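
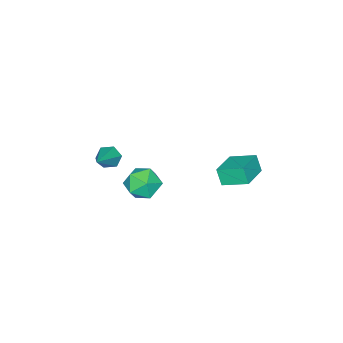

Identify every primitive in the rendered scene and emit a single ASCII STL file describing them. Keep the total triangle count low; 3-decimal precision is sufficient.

solid 
facet normal -0.776 0.444 0.447
outer loop
vertex 1.578 1.18 -1.622
vertex 0.931 0.209 -1.781
vertex 1.569 0.336 -0.8
endloop
endfacet
facet normal -0.157 0.690 0.707
outer loop
vertex 1.578 1.18 -1.622
vertex 1.569 0.336 -0.8
vertex 2.581 0.865 -1.091
endloop
endfacet
facet normal 0.216 0.963 0.163
outer loop
vertex 1.578 1.18 -1.622
vertex 2.581 0.865 -1.091
vertex 2.567 1.065 -2.251
endloop
endfacet
facet normal -0.171 0.886 -0.431
outer loop
vertex 1.578 1.18 -1.622
vertex 2.567 1.065 -2.251
vertex 1.547 0.66 -2.678
endloop
endfacet
facet normal -0.785 0.565 -0.255
outer loop
vertex 1.578 1.18 -1.622
vertex 1.547 0.66 -2.678
vertex 0.931 0.209 -1.781
endloop
endfacet
facet normal 0.208 0.136 0.969
outer loop
vertex 2.581 0.865 -1.091
vertex 1.569 0.336 -0.8
vertex 2.553 -0.3 -0.922
endloop
endfacet
facet normal -0.793 -0.262 0.550
outer loop
vertex 1.569 0.336 -0.8
vertex 0.931 0.209 -1.781
vertex 1.533 -0.705 -1.349
endloop
endfacet
facet normal -0.807 -0.066 -0.587
outer loop
vertex 0.931 0.209 -1.781
vertex 1.547 0.66 -2.678
vertex 1.519 -0.505 -2.509
endloop
endfacet
facet normal 0.185 0.453 -0.872
outer loop
vertex 1.547 0.66 -2.678
vertex 2.567 1.065 -2.251
vertex 2.531 0.024 -2.8
endloop
endfacet
facet normal 0.812 0.577 0.090
outer loop
vertex 2.567 1.065 -2.251
vertex 2.581 0.865 -1.091
vertex 3.169 0.151 -1.819
endloop
endfacet
facet normal 0.171 -0.886 0.431
outer loop
vertex 2.522 -0.82 -1.978
vertex 2.553 -0.3 -0.922
vertex 1.533 -0.705 -1.349
endloop
endfacet
facet normal -0.216 -0.963 -0.163
outer loop
vertex 2.522 -0.82 -1.978
vertex 1.533 -0.705 -1.349
vertex 1.519 -0.505 -2.509
endloop
endfacet
facet normal 0.157 -0.690 -0.707
outer loop
vertex 2.522 -0.82 -1.978
vertex 1.519 -0.505 -2.509
vertex 2.531 0.024 -2.8
endloop
endfacet
facet normal 0.776 -0.444 -0.447
outer loop
vertex 2.522 -0.82 -1.978
vertex 2.531 0.024 -2.8
vertex 3.169 0.151 -1.819
endloop
endfacet
facet normal 0.785 -0.565 0.255
outer loop
vertex 2.522 -0.82 -1.978
vertex 3.169 0.151 -1.819
vertex 2.553 -0.3 -0.922
endloop
endfacet
facet normal -0.185 -0.453 0.872
outer loop
vertex 1.533 -0.705 -1.349
vertex 2.553 -0.3 -0.922
vertex 1.569 0.336 -0.8
endloop
endfacet
facet normal -0.812 -0.577 -0.090
outer loop
vertex 1.519 -0.505 -2.509
vertex 1.533 -0.705 -1.349
vertex 0.931 0.209 -1.781
endloop
endfacet
facet normal -0.208 -0.136 -0.969
outer loop
vertex 2.531 0.024 -2.8
vertex 1.519 -0.505 -2.509
vertex 1.547 0.66 -2.678
endloop
endfacet
facet normal 0.793 0.262 -0.550
outer loop
vertex 3.169 0.151 -1.819
vertex 2.531 0.024 -2.8
vertex 2.567 1.065 -2.251
endloop
endfacet
facet normal 0.807 0.066 0.587
outer loop
vertex 2.553 -0.3 -0.922
vertex 3.169 0.151 -1.819
vertex 2.581 0.865 -1.091
endloop
endfacet
facet normal -0.809 -0.270 -0.522
outer loop
vertex 3.333 -1.482 -0.372
vertex 2.918 -1.444 0.251
vertex 2.997 -0.839 -0.184
endloop
endfacet
facet normal 0.595 0.496 -0.632
outer loop
vertex 3.333 -1.482 -0.372
vertex 2.997 -0.839 -0.184
vertex 4.682 -0.856 1.389
endloop
endfacet
facet normal -0.810 -0.269 -0.522
outer loop
vertex 2.997 -0.839 -0.184
vertex 2.918 -1.444 0.251
vertex 2.582 -0.8 0.44
endloop
endfacet
facet normal 0.042 0.999 -0.034
outer loop
vertex 2.997 -0.839 -0.184
vertex 2.582 -0.8 0.44
vertex 4.682 -0.856 1.389
endloop
endfacet
facet normal -0.809 -0.269 -0.522
outer loop
vertex 2.582 -0.8 0.44
vertex 2.918 -1.444 0.251
vertex 2.503 -1.406 0.875
endloop
endfacet
facet normal -0.323 0.579 0.748
outer loop
vertex 2.582 -0.8 0.44
vertex 2.503 -1.406 0.875
vertex 4.682 -0.856 1.389
endloop
endfacet
facet normal -0.809 -0.270 -0.522
outer loop
vertex 2.503 -1.406 0.875
vertex 2.918 -1.444 0.251
vertex 2.839 -2.049 0.687
endloop
endfacet
facet normal -0.133 -0.342 0.930
outer loop
vertex 2.503 -1.406 0.875
vertex 2.839 -2.049 0.687
vertex 4.682 -0.856 1.389
endloop
endfacet
facet normal -0.809 -0.270 -0.521
outer loop
vertex 2.839 -2.049 0.687
vertex 2.918 -1.444 0.251
vertex 3.254 -2.088 0.063
endloop
endfacet
facet normal 0.420 -0.844 0.332
outer loop
vertex 2.839 -2.049 0.687
vertex 3.254 -2.088 0.063
vertex 4.682 -0.856 1.389
endloop
endfacet
facet normal -0.809 -0.270 -0.522
outer loop
vertex 3.254 -2.088 0.063
vertex 2.918 -1.444 0.251
vertex 3.333 -1.482 -0.372
endloop
endfacet
facet normal 0.785 -0.425 -0.450
outer loop
vertex 3.254 -2.088 0.063
vertex 3.333 -1.482 -0.372
vertex 4.682 -0.856 1.389
endloop
endfacet
facet normal -0.960 -0.196 -0.199
outer loop
vertex -4.062 1.715 -3.08
vertex -4.495 3.221 -2.473
vertex -3.937 2.178 -4.137
endloop
endfacet
facet normal 0.258 -0.896 -0.362
outer loop
vertex -2.065 2.559 -3.747
vertex -4.062 1.715 -3.08
vertex -3.937 2.178 -4.137
endloop
endfacet
facet normal -0.960 -0.196 -0.199
outer loop
vertex -3.937 2.178 -4.137
vertex -4.495 3.221 -2.473
vertex -4.37 3.683 -3.529
endloop
endfacet
facet normal 0.108 0.399 -0.910
outer loop
vertex -4.37 3.683 -3.529
vertex -2.065 2.559 -3.747
vertex -3.937 2.178 -4.137
endloop
endfacet
facet normal -0.109 -0.398 0.911
outer loop
vertex -4.062 1.715 -3.08
vertex -2.623 3.602 -2.083
vertex -4.495 3.221 -2.473
endloop
endfacet
facet normal 0.258 -0.896 -0.361
outer loop
vertex -2.19 2.097 -2.691
vertex -4.062 1.715 -3.08
vertex -2.065 2.559 -3.747
endloop
endfacet
facet normal -0.108 -0.399 0.911
outer loop
vertex -2.19 2.097 -2.691
vertex -2.623 3.602 -2.083
vertex -4.062 1.715 -3.08
endloop
endfacet
facet normal -0.258 0.896 0.362
outer loop
vertex -4.495 3.221 -2.473
vertex -2.623 3.602 -2.083
vertex -4.37 3.683 -3.529
endloop
endfacet
facet normal 0.108 0.398 -0.911
outer loop
vertex -2.498 4.065 -3.14
vertex -2.065 2.559 -3.747
vertex -4.37 3.683 -3.529
endloop
endfacet
facet normal -0.258 0.896 0.362
outer loop
vertex -4.37 3.683 -3.529
vertex -2.623 3.602 -2.083
vertex -2.498 4.065 -3.14
endloop
endfacet
facet normal 0.960 0.196 0.199
outer loop
vertex -2.498 4.065 -3.14
vertex -2.19 2.097 -2.691
vertex -2.065 2.559 -3.747
endloop
endfacet
facet normal 0.960 0.196 0.199
outer loop
vertex -2.623 3.602 -2.083
vertex -2.19 2.097 -2.691
vertex -2.498 4.065 -3.14
endloop
endfacet

endsolid


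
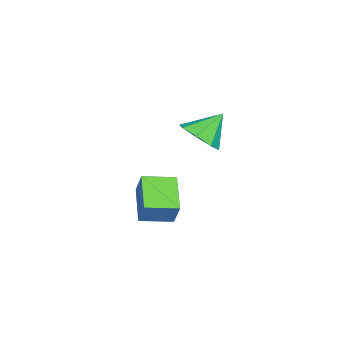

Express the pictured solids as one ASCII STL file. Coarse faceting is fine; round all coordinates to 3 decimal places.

solid 
facet normal 0.417 -0.557 -0.718
outer loop
vertex 2.604 2.785 3.915
vertex 2.237 3.299 3.303
vertex 2.999 3.302 3.743
endloop
endfacet
facet normal 0.375 0.022 0.927
outer loop
vertex 2.604 2.785 3.915
vertex 2.999 3.302 3.743
vertex 1.683 4.041 4.257
endloop
endfacet
facet normal 0.417 -0.558 -0.718
outer loop
vertex 2.999 3.302 3.743
vertex 2.237 3.299 3.303
vertex 2.948 3.817 3.313
endloop
endfacet
facet normal 0.555 0.565 0.610
outer loop
vertex 2.999 3.302 3.743
vertex 2.948 3.817 3.313
vertex 1.683 4.041 4.257
endloop
endfacet
facet normal 0.416 -0.558 -0.718
outer loop
vertex 2.948 3.817 3.313
vertex 2.237 3.299 3.303
vertex 2.481 4.03 2.877
endloop
endfacet
facet normal 0.285 0.946 0.157
outer loop
vertex 2.948 3.817 3.313
vertex 2.481 4.03 2.877
vertex 1.683 4.041 4.257
endloop
endfacet
facet normal 0.417 -0.558 -0.718
outer loop
vertex 2.481 4.03 2.877
vertex 2.237 3.299 3.303
vertex 1.871 3.814 2.69
endloop
endfacet
facet normal -0.282 0.944 -0.171
outer loop
vertex 2.481 4.03 2.877
vertex 1.871 3.814 2.69
vertex 1.683 4.041 4.257
endloop
endfacet
facet normal 0.417 -0.557 -0.718
outer loop
vertex 1.871 3.814 2.69
vertex 2.237 3.299 3.303
vertex 1.475 3.296 2.862
endloop
endfacet
facet normal -0.809 0.560 -0.178
outer loop
vertex 1.871 3.814 2.69
vertex 1.475 3.296 2.862
vertex 1.683 4.041 4.257
endloop
endfacet
facet normal 0.417 -0.559 -0.717
outer loop
vertex 1.475 3.296 2.862
vertex 2.237 3.299 3.303
vertex 1.526 2.781 3.293
endloop
endfacet
facet normal -0.990 0.018 0.138
outer loop
vertex 1.475 3.296 2.862
vertex 1.526 2.781 3.293
vertex 1.683 4.041 4.257
endloop
endfacet
facet normal 0.417 -0.558 -0.718
outer loop
vertex 1.526 2.781 3.293
vertex 2.237 3.299 3.303
vertex 1.993 2.569 3.729
endloop
endfacet
facet normal -0.719 -0.364 0.593
outer loop
vertex 1.526 2.781 3.293
vertex 1.993 2.569 3.729
vertex 1.683 4.041 4.257
endloop
endfacet
facet normal 0.416 -0.558 -0.718
outer loop
vertex 1.993 2.569 3.729
vertex 2.237 3.299 3.303
vertex 2.604 2.785 3.915
endloop
endfacet
facet normal -0.152 -0.362 0.920
outer loop
vertex 1.993 2.569 3.729
vertex 2.604 2.785 3.915
vertex 1.683 4.041 4.257
endloop
endfacet
facet normal -0.842 -0.220 0.492
outer loop
vertex 0.833 0.994 0.344
vertex 0.419 2.205 0.178
vertex 0.317 0.678 -0.68
endloop
endfacet
facet normal 0.321 -0.939 0.128
outer loop
vertex 1.681 1.035 -1.478
vertex 0.833 0.994 0.344
vertex 0.317 0.678 -0.68
endloop
endfacet
facet normal -0.842 -0.220 0.492
outer loop
vertex 0.317 0.678 -0.68
vertex 0.419 2.205 0.178
vertex -0.097 1.889 -0.846
endloop
endfacet
facet normal -0.434 -0.266 -0.861
outer loop
vertex -0.097 1.889 -0.846
vertex 1.681 1.035 -1.478
vertex 0.317 0.678 -0.68
endloop
endfacet
facet normal 0.434 0.266 0.861
outer loop
vertex 0.833 0.994 0.344
vertex 1.783 2.562 -0.62
vertex 0.419 2.205 0.178
endloop
endfacet
facet normal 0.321 -0.939 0.128
outer loop
vertex 2.197 1.351 -0.454
vertex 0.833 0.994 0.344
vertex 1.681 1.035 -1.478
endloop
endfacet
facet normal 0.434 0.266 0.861
outer loop
vertex 2.197 1.351 -0.454
vertex 1.783 2.562 -0.62
vertex 0.833 0.994 0.344
endloop
endfacet
facet normal -0.321 0.939 -0.128
outer loop
vertex 0.419 2.205 0.178
vertex 1.783 2.562 -0.62
vertex -0.097 1.889 -0.846
endloop
endfacet
facet normal -0.434 -0.266 -0.861
outer loop
vertex 1.267 2.246 -1.644
vertex 1.681 1.035 -1.478
vertex -0.097 1.889 -0.846
endloop
endfacet
facet normal -0.321 0.939 -0.128
outer loop
vertex -0.097 1.889 -0.846
vertex 1.783 2.562 -0.62
vertex 1.267 2.246 -1.644
endloop
endfacet
facet normal 0.842 0.220 -0.492
outer loop
vertex 1.267 2.246 -1.644
vertex 2.197 1.351 -0.454
vertex 1.681 1.035 -1.478
endloop
endfacet
facet normal 0.842 0.220 -0.492
outer loop
vertex 1.783 2.562 -0.62
vertex 2.197 1.351 -0.454
vertex 1.267 2.246 -1.644
endloop
endfacet

endsolid


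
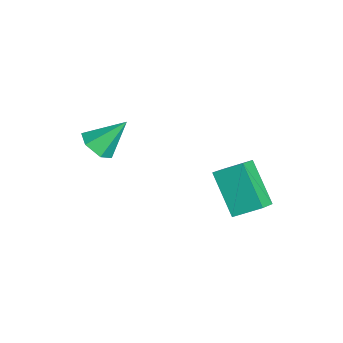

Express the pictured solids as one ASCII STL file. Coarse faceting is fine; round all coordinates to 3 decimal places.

solid 
facet normal 0.018 -0.706 -0.708
outer loop
vertex -0.397 -1.743 -0.588
vertex -1.057 -1.753 -0.595
vertex -0.728 -1.343 -0.995
endloop
endfacet
facet normal 0.791 0.611 -0.043
outer loop
vertex -0.397 -1.743 -0.588
vertex -0.728 -1.343 -0.995
vertex -1.083 -0.787 0.375
endloop
endfacet
facet normal 0.019 -0.706 -0.708
outer loop
vertex -0.728 -1.343 -0.995
vertex -1.057 -1.753 -0.595
vertex -1.388 -1.353 -1.003
endloop
endfacet
facet normal -0.009 0.926 -0.378
outer loop
vertex -0.728 -1.343 -0.995
vertex -1.388 -1.353 -1.003
vertex -1.083 -0.787 0.375
endloop
endfacet
facet normal 0.019 -0.706 -0.708
outer loop
vertex -1.388 -1.353 -1.003
vertex -1.057 -1.753 -0.595
vertex -1.717 -1.763 -0.603
endloop
endfacet
facet normal -0.807 0.587 -0.062
outer loop
vertex -1.388 -1.353 -1.003
vertex -1.717 -1.763 -0.603
vertex -1.083 -0.787 0.375
endloop
endfacet
facet normal 0.019 -0.705 -0.709
outer loop
vertex -1.717 -1.763 -0.603
vertex -1.057 -1.753 -0.595
vertex -1.386 -2.163 -0.196
endloop
endfacet
facet normal -0.805 -0.067 0.589
outer loop
vertex -1.717 -1.763 -0.603
vertex -1.386 -2.163 -0.196
vertex -1.083 -0.787 0.375
endloop
endfacet
facet normal 0.019 -0.705 -0.709
outer loop
vertex -1.386 -2.163 -0.196
vertex -1.057 -1.753 -0.595
vertex -0.726 -2.153 -0.188
endloop
endfacet
facet normal -0.005 -0.382 0.924
outer loop
vertex -1.386 -2.163 -0.196
vertex -0.726 -2.153 -0.188
vertex -1.083 -0.787 0.375
endloop
endfacet
facet normal 0.018 -0.706 -0.708
outer loop
vertex -0.726 -2.153 -0.188
vertex -1.057 -1.753 -0.595
vertex -0.397 -1.743 -0.588
endloop
endfacet
facet normal 0.793 -0.043 0.608
outer loop
vertex -0.726 -2.153 -0.188
vertex -0.397 -1.743 -0.588
vertex -1.083 -0.787 0.375
endloop
endfacet
facet normal -0.686 -0.206 0.698
outer loop
vertex 2.206 2.072 0.674
vertex 1.561 2.543 0.179
vertex 1.96 1.215 0.179
endloop
endfacet
facet normal 0.686 -0.501 0.527
outer loop
vertex 3.099 1.557 -0.979
vertex 2.206 2.072 0.674
vertex 1.96 1.215 0.179
endloop
endfacet
facet normal -0.686 -0.206 0.698
outer loop
vertex 1.96 1.215 0.179
vertex 1.561 2.543 0.179
vertex 1.315 1.686 -0.316
endloop
endfacet
facet normal -0.241 -0.840 -0.485
outer loop
vertex 1.315 1.686 -0.316
vertex 3.099 1.557 -0.979
vertex 1.96 1.215 0.179
endloop
endfacet
facet normal 0.241 0.840 0.485
outer loop
vertex 2.206 2.072 0.674
vertex 2.7 2.885 -0.979
vertex 1.561 2.543 0.179
endloop
endfacet
facet normal 0.686 -0.501 0.527
outer loop
vertex 3.345 2.414 -0.484
vertex 2.206 2.072 0.674
vertex 3.099 1.557 -0.979
endloop
endfacet
facet normal 0.241 0.840 0.485
outer loop
vertex 3.345 2.414 -0.484
vertex 2.7 2.885 -0.979
vertex 2.206 2.072 0.674
endloop
endfacet
facet normal -0.686 0.501 -0.527
outer loop
vertex 1.561 2.543 0.179
vertex 2.7 2.885 -0.979
vertex 1.315 1.686 -0.316
endloop
endfacet
facet normal -0.241 -0.840 -0.485
outer loop
vertex 2.454 2.028 -1.474
vertex 3.099 1.557 -0.979
vertex 1.315 1.686 -0.316
endloop
endfacet
facet normal -0.686 0.501 -0.527
outer loop
vertex 1.315 1.686 -0.316
vertex 2.7 2.885 -0.979
vertex 2.454 2.028 -1.474
endloop
endfacet
facet normal 0.686 0.206 -0.698
outer loop
vertex 2.454 2.028 -1.474
vertex 3.345 2.414 -0.484
vertex 3.099 1.557 -0.979
endloop
endfacet
facet normal 0.686 0.206 -0.698
outer loop
vertex 2.7 2.885 -0.979
vertex 3.345 2.414 -0.484
vertex 2.454 2.028 -1.474
endloop
endfacet

endsolid


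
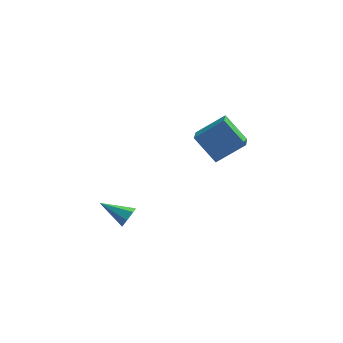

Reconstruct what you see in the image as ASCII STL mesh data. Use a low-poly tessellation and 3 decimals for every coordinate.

solid 
facet normal 0.884 -0.190 -0.427
outer loop
vertex -2.113 -2.821 1.155
vertex -2.392 -3.19 0.742
vertex -2.28 -2.581 0.703
endloop
endfacet
facet normal 0.035 0.888 0.458
outer loop
vertex -2.113 -2.821 1.155
vertex -2.28 -2.581 0.703
vertex -3.788 -2.89 1.418
endloop
endfacet
facet normal 0.883 -0.190 -0.429
outer loop
vertex -2.28 -2.581 0.703
vertex -2.392 -3.19 0.742
vertex -2.532 -2.8 0.281
endloop
endfacet
facet normal -0.318 0.906 -0.280
outer loop
vertex -2.28 -2.581 0.703
vertex -2.532 -2.8 0.281
vertex -3.788 -2.89 1.418
endloop
endfacet
facet normal 0.884 -0.189 -0.428
outer loop
vertex -2.532 -2.8 0.281
vertex -2.392 -3.19 0.742
vertex -2.678 -3.312 0.205
endloop
endfacet
facet normal -0.654 0.290 -0.699
outer loop
vertex -2.532 -2.8 0.281
vertex -2.678 -3.312 0.205
vertex -3.788 -2.89 1.418
endloop
endfacet
facet normal 0.884 -0.190 -0.428
outer loop
vertex -2.678 -3.312 0.205
vertex -2.392 -3.19 0.742
vertex -2.609 -3.732 0.534
endloop
endfacet
facet normal -0.719 -0.498 -0.485
outer loop
vertex -2.678 -3.312 0.205
vertex -2.609 -3.732 0.534
vertex -3.788 -2.89 1.418
endloop
endfacet
facet normal 0.884 -0.190 -0.427
outer loop
vertex -2.609 -3.732 0.534
vertex -2.392 -3.19 0.742
vertex -2.377 -3.744 1.019
endloop
endfacet
facet normal -0.465 -0.862 0.201
outer loop
vertex -2.609 -3.732 0.534
vertex -2.377 -3.744 1.019
vertex -3.788 -2.89 1.418
endloop
endfacet
facet normal 0.883 -0.190 -0.428
outer loop
vertex -2.377 -3.744 1.019
vertex -2.392 -3.19 0.742
vertex -2.156 -3.339 1.295
endloop
endfacet
facet normal -0.082 -0.530 0.844
outer loop
vertex -2.377 -3.744 1.019
vertex -2.156 -3.339 1.295
vertex -3.788 -2.89 1.418
endloop
endfacet
facet normal 0.884 -0.189 -0.428
outer loop
vertex -2.156 -3.339 1.295
vertex -2.392 -3.19 0.742
vertex -2.113 -2.821 1.155
endloop
endfacet
facet normal 0.140 0.247 0.959
outer loop
vertex -2.156 -3.339 1.295
vertex -2.113 -2.821 1.155
vertex -3.788 -2.89 1.418
endloop
endfacet
facet normal -0.634 0.285 0.719
outer loop
vertex -0.064 2.197 2.656
vertex 1.33 2.753 3.666
vertex -0.166 3.676 1.98
endloop
endfacet
facet normal -0.770 -0.308 -0.558
outer loop
vertex 0.97 3.167 0.694
vertex -0.064 2.197 2.656
vertex -0.166 3.676 1.98
endloop
endfacet
facet normal -0.634 0.284 0.719
outer loop
vertex -0.166 3.676 1.98
vertex 1.33 2.753 3.666
vertex 1.229 4.233 2.991
endloop
endfacet
facet normal -0.062 0.908 -0.414
outer loop
vertex 1.229 4.233 2.991
vertex 0.97 3.167 0.694
vertex -0.166 3.676 1.98
endloop
endfacet
facet normal 0.062 -0.908 0.414
outer loop
vertex -0.064 2.197 2.656
vertex 2.466 2.244 2.38
vertex 1.33 2.753 3.666
endloop
endfacet
facet normal -0.771 -0.307 -0.558
outer loop
vertex 1.071 1.687 1.369
vertex -0.064 2.197 2.656
vertex 0.97 3.167 0.694
endloop
endfacet
facet normal 0.062 -0.908 0.415
outer loop
vertex 1.071 1.687 1.369
vertex 2.466 2.244 2.38
vertex -0.064 2.197 2.656
endloop
endfacet
facet normal 0.770 0.307 0.559
outer loop
vertex 1.33 2.753 3.666
vertex 2.466 2.244 2.38
vertex 1.229 4.233 2.991
endloop
endfacet
facet normal -0.062 0.908 -0.414
outer loop
vertex 2.364 3.723 1.704
vertex 0.97 3.167 0.694
vertex 1.229 4.233 2.991
endloop
endfacet
facet normal 0.771 0.308 0.558
outer loop
vertex 1.229 4.233 2.991
vertex 2.466 2.244 2.38
vertex 2.364 3.723 1.704
endloop
endfacet
facet normal 0.634 -0.285 -0.719
outer loop
vertex 2.364 3.723 1.704
vertex 1.071 1.687 1.369
vertex 0.97 3.167 0.694
endloop
endfacet
facet normal 0.634 -0.285 -0.719
outer loop
vertex 2.466 2.244 2.38
vertex 1.071 1.687 1.369
vertex 2.364 3.723 1.704
endloop
endfacet

endsolid


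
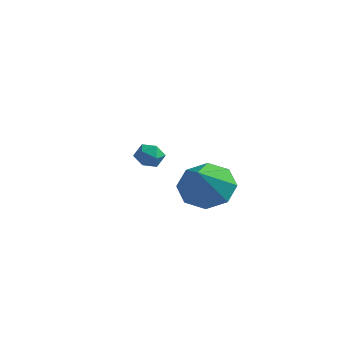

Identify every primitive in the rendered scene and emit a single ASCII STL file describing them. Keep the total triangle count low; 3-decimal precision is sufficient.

solid 
facet normal -0.250 0.710 -0.658
outer loop
vertex 4.551 -0.124 -3.331
vertex 3.596 0.012 -2.822
vertex 4.59 0.45 -2.727
endloop
endfacet
facet normal 0.974 -0.192 0.120
outer loop
vertex 4.551 -0.124 -3.331
vertex 4.59 0.45 -2.727
vertex 4.084 -1.372 -1.538
endloop
endfacet
facet normal -0.250 0.710 -0.658
outer loop
vertex 4.59 0.45 -2.727
vertex 3.596 0.012 -2.822
vertex 4.048 0.768 -2.178
endloop
endfacet
facet normal 0.753 0.200 0.627
outer loop
vertex 4.59 0.45 -2.727
vertex 4.048 0.768 -2.178
vertex 4.084 -1.372 -1.538
endloop
endfacet
facet normal -0.250 0.710 -0.658
outer loop
vertex 4.048 0.768 -2.178
vertex 3.596 0.012 -2.822
vertex 3.241 0.643 -2.007
endloop
endfacet
facet normal 0.156 0.285 0.946
outer loop
vertex 4.048 0.768 -2.178
vertex 3.241 0.643 -2.007
vertex 4.084 -1.372 -1.538
endloop
endfacet
facet normal -0.249 0.710 -0.658
outer loop
vertex 3.241 0.643 -2.007
vertex 3.596 0.012 -2.822
vertex 2.642 0.149 -2.313
endloop
endfacet
facet normal -0.463 0.013 0.886
outer loop
vertex 3.241 0.643 -2.007
vertex 2.642 0.149 -2.313
vertex 4.084 -1.372 -1.538
endloop
endfacet
facet normal -0.249 0.710 -0.659
outer loop
vertex 2.642 0.149 -2.313
vertex 3.596 0.012 -2.822
vertex 2.603 -0.425 -2.917
endloop
endfacet
facet normal -0.745 -0.459 0.484
outer loop
vertex 2.642 0.149 -2.313
vertex 2.603 -0.425 -2.917
vertex 4.084 -1.372 -1.538
endloop
endfacet
facet normal -0.249 0.710 -0.659
outer loop
vertex 2.603 -0.425 -2.917
vertex 3.596 0.012 -2.822
vertex 3.145 -0.743 -3.465
endloop
endfacet
facet normal -0.523 -0.852 -0.023
outer loop
vertex 2.603 -0.425 -2.917
vertex 3.145 -0.743 -3.465
vertex 4.084 -1.372 -1.538
endloop
endfacet
facet normal -0.250 0.710 -0.658
outer loop
vertex 3.145 -0.743 -3.465
vertex 3.596 0.012 -2.822
vertex 3.952 -0.618 -3.637
endloop
endfacet
facet normal 0.072 -0.937 -0.341
outer loop
vertex 3.145 -0.743 -3.465
vertex 3.952 -0.618 -3.637
vertex 4.084 -1.372 -1.538
endloop
endfacet
facet normal -0.250 0.710 -0.658
outer loop
vertex 3.952 -0.618 -3.637
vertex 3.596 0.012 -2.822
vertex 4.551 -0.124 -3.331
endloop
endfacet
facet normal 0.692 -0.664 -0.282
outer loop
vertex 3.952 -0.618 -3.637
vertex 4.551 -0.124 -3.331
vertex 4.084 -1.372 -1.538
endloop
endfacet
facet normal -0.070 -0.252 0.965
outer loop
vertex -0.702 3.281 -2.971
vertex -1.351 3.255 -3.025
vertex -0.992 2.722 -3.138
endloop
endfacet
facet normal 0.542 -0.486 0.686
outer loop
vertex -0.702 3.281 -2.971
vertex -0.992 2.722 -3.138
vertex -0.445 2.907 -3.439
endloop
endfacet
facet normal 0.899 0.077 0.432
outer loop
vertex -0.702 3.281 -2.971
vertex -0.445 2.907 -3.439
vertex -0.465 3.555 -3.513
endloop
endfacet
facet normal 0.507 0.659 0.555
outer loop
vertex -0.702 3.281 -2.971
vertex -0.465 3.555 -3.513
vertex -1.025 3.77 -3.257
endloop
endfacet
facet normal -0.092 0.457 0.885
outer loop
vertex -0.702 3.281 -2.971
vertex -1.025 3.77 -3.257
vertex -1.351 3.255 -3.025
endloop
endfacet
facet normal 0.384 -0.913 0.136
outer loop
vertex -0.445 2.907 -3.439
vertex -0.992 2.722 -3.138
vertex -0.935 2.65 -3.783
endloop
endfacet
facet normal -0.607 -0.534 0.589
outer loop
vertex -0.992 2.722 -3.138
vertex -1.351 3.255 -3.025
vertex -1.495 2.865 -3.527
endloop
endfacet
facet normal -0.643 0.614 0.458
outer loop
vertex -1.351 3.255 -3.025
vertex -1.025 3.77 -3.257
vertex -1.515 3.513 -3.601
endloop
endfacet
facet normal 0.327 0.942 -0.076
outer loop
vertex -1.025 3.77 -3.257
vertex -0.465 3.555 -3.513
vertex -0.968 3.698 -3.902
endloop
endfacet
facet normal 0.962 -0.002 -0.275
outer loop
vertex -0.465 3.555 -3.513
vertex -0.445 2.907 -3.439
vertex -0.609 3.165 -4.015
endloop
endfacet
facet normal -0.507 -0.659 -0.555
outer loop
vertex -1.258 3.139 -4.069
vertex -0.935 2.65 -3.783
vertex -1.495 2.865 -3.527
endloop
endfacet
facet normal -0.899 -0.077 -0.432
outer loop
vertex -1.258 3.139 -4.069
vertex -1.495 2.865 -3.527
vertex -1.515 3.513 -3.601
endloop
endfacet
facet normal -0.542 0.486 -0.686
outer loop
vertex -1.258 3.139 -4.069
vertex -1.515 3.513 -3.601
vertex -0.968 3.698 -3.902
endloop
endfacet
facet normal 0.070 0.252 -0.965
outer loop
vertex -1.258 3.139 -4.069
vertex -0.968 3.698 -3.902
vertex -0.609 3.165 -4.015
endloop
endfacet
facet normal 0.092 -0.457 -0.885
outer loop
vertex -1.258 3.139 -4.069
vertex -0.609 3.165 -4.015
vertex -0.935 2.65 -3.783
endloop
endfacet
facet normal -0.327 -0.942 0.076
outer loop
vertex -1.495 2.865 -3.527
vertex -0.935 2.65 -3.783
vertex -0.992 2.722 -3.138
endloop
endfacet
facet normal -0.962 0.002 0.275
outer loop
vertex -1.515 3.513 -3.601
vertex -1.495 2.865 -3.527
vertex -1.351 3.255 -3.025
endloop
endfacet
facet normal -0.384 0.913 -0.136
outer loop
vertex -0.968 3.698 -3.902
vertex -1.515 3.513 -3.601
vertex -1.025 3.77 -3.257
endloop
endfacet
facet normal 0.607 0.534 -0.589
outer loop
vertex -0.609 3.165 -4.015
vertex -0.968 3.698 -3.902
vertex -0.465 3.555 -3.513
endloop
endfacet
facet normal 0.643 -0.614 -0.458
outer loop
vertex -0.935 2.65 -3.783
vertex -0.609 3.165 -4.015
vertex -0.445 2.907 -3.439
endloop
endfacet

endsolid


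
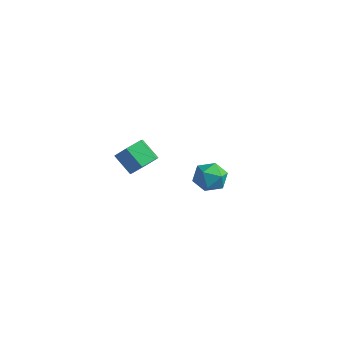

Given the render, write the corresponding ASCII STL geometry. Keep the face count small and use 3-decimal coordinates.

solid 
facet normal 0.023 0.879 0.475
outer loop
vertex -3.142 4.292 -1.473
vertex -2.684 3.924 -0.814
vertex -2.259 4.284 -1.5
endloop
endfacet
facet normal 0.002 0.973 -0.230
outer loop
vertex -3.142 4.292 -1.473
vertex -2.259 4.284 -1.5
vertex -2.725 4.112 -2.23
endloop
endfacet
facet normal -0.587 0.653 -0.479
outer loop
vertex -3.142 4.292 -1.473
vertex -2.725 4.112 -2.23
vertex -3.437 3.644 -1.996
endloop
endfacet
facet normal -0.929 0.362 0.076
outer loop
vertex -3.142 4.292 -1.473
vertex -3.437 3.644 -1.996
vertex -3.411 3.528 -1.121
endloop
endfacet
facet normal -0.554 0.501 0.665
outer loop
vertex -3.142 4.292 -1.473
vertex -3.411 3.528 -1.121
vertex -2.684 3.924 -0.814
endloop
endfacet
facet normal 0.568 0.643 -0.514
outer loop
vertex -2.725 4.112 -2.23
vertex -2.259 4.284 -1.5
vertex -2.009 3.632 -2.039
endloop
endfacet
facet normal 0.601 0.492 0.630
outer loop
vertex -2.259 4.284 -1.5
vertex -2.684 3.924 -0.814
vertex -1.983 3.516 -1.164
endloop
endfacet
facet normal -0.330 -0.120 0.936
outer loop
vertex -2.684 3.924 -0.814
vertex -3.411 3.528 -1.121
vertex -2.695 3.048 -0.93
endloop
endfacet
facet normal -0.938 -0.345 -0.018
outer loop
vertex -3.411 3.528 -1.121
vertex -3.437 3.644 -1.996
vertex -3.161 2.876 -1.66
endloop
endfacet
facet normal -0.383 0.126 -0.915
outer loop
vertex -3.437 3.644 -1.996
vertex -2.725 4.112 -2.23
vertex -2.736 3.236 -2.346
endloop
endfacet
facet normal 0.929 -0.362 -0.076
outer loop
vertex -2.278 2.868 -1.687
vertex -2.009 3.632 -2.039
vertex -1.983 3.516 -1.164
endloop
endfacet
facet normal 0.587 -0.653 0.479
outer loop
vertex -2.278 2.868 -1.687
vertex -1.983 3.516 -1.164
vertex -2.695 3.048 -0.93
endloop
endfacet
facet normal -0.002 -0.973 0.230
outer loop
vertex -2.278 2.868 -1.687
vertex -2.695 3.048 -0.93
vertex -3.161 2.876 -1.66
endloop
endfacet
facet normal -0.023 -0.879 -0.475
outer loop
vertex -2.278 2.868 -1.687
vertex -3.161 2.876 -1.66
vertex -2.736 3.236 -2.346
endloop
endfacet
facet normal 0.554 -0.501 -0.665
outer loop
vertex -2.278 2.868 -1.687
vertex -2.736 3.236 -2.346
vertex -2.009 3.632 -2.039
endloop
endfacet
facet normal 0.938 0.345 0.018
outer loop
vertex -1.983 3.516 -1.164
vertex -2.009 3.632 -2.039
vertex -2.259 4.284 -1.5
endloop
endfacet
facet normal 0.383 -0.126 0.915
outer loop
vertex -2.695 3.048 -0.93
vertex -1.983 3.516 -1.164
vertex -2.684 3.924 -0.814
endloop
endfacet
facet normal -0.568 -0.643 0.514
outer loop
vertex -3.161 2.876 -1.66
vertex -2.695 3.048 -0.93
vertex -3.411 3.528 -1.121
endloop
endfacet
facet normal -0.601 -0.492 -0.630
outer loop
vertex -2.736 3.236 -2.346
vertex -3.161 2.876 -1.66
vertex -3.437 3.644 -1.996
endloop
endfacet
facet normal 0.330 0.120 -0.936
outer loop
vertex -2.009 3.632 -2.039
vertex -2.736 3.236 -2.346
vertex -2.725 4.112 -2.23
endloop
endfacet
facet normal 0.770 -0.011 -0.638
outer loop
vertex -1.216 -2.741 3.59
vertex -1.565 -2.206 3.16
vertex -1.091 -1.994 3.728
endloop
endfacet
facet normal 0.617 -0.242 0.749
outer loop
vertex -1.216 -2.741 3.59
vertex -1.091 -1.994 3.728
vertex -2.086 -2.729 4.311
endloop
endfacet
facet normal 0.617 -0.241 0.749
outer loop
vertex -2.086 -2.729 4.311
vertex -1.091 -1.994 3.728
vertex -1.961 -1.981 4.449
endloop
endfacet
facet normal -0.770 0.011 0.638
outer loop
vertex -2.086 -2.729 4.311
vertex -1.961 -1.981 4.449
vertex -2.435 -2.194 3.88
endloop
endfacet
facet normal 0.770 -0.011 -0.638
outer loop
vertex -1.091 -1.994 3.728
vertex -1.565 -2.206 3.16
vertex -1.44 -1.459 3.298
endloop
endfacet
facet normal 0.450 0.719 0.530
outer loop
vertex -1.091 -1.994 3.728
vertex -1.44 -1.459 3.298
vertex -1.961 -1.981 4.449
endloop
endfacet
facet normal 0.449 0.720 0.530
outer loop
vertex -1.961 -1.981 4.449
vertex -1.44 -1.459 3.298
vertex -2.31 -1.447 4.019
endloop
endfacet
facet normal -0.770 0.010 0.638
outer loop
vertex -1.961 -1.981 4.449
vertex -2.31 -1.447 4.019
vertex -2.435 -2.194 3.88
endloop
endfacet
facet normal 0.770 -0.011 -0.638
outer loop
vertex -1.44 -1.459 3.298
vertex -1.565 -2.206 3.16
vertex -1.914 -1.671 2.729
endloop
endfacet
facet normal -0.168 0.961 -0.218
outer loop
vertex -1.44 -1.459 3.298
vertex -1.914 -1.671 2.729
vertex -2.31 -1.447 4.019
endloop
endfacet
facet normal -0.168 0.961 -0.218
outer loop
vertex -2.31 -1.447 4.019
vertex -1.914 -1.671 2.729
vertex -2.784 -1.659 3.45
endloop
endfacet
facet normal -0.770 0.010 0.638
outer loop
vertex -2.31 -1.447 4.019
vertex -2.784 -1.659 3.45
vertex -2.435 -2.194 3.88
endloop
endfacet
facet normal 0.770 -0.011 -0.638
outer loop
vertex -1.914 -1.671 2.729
vertex -1.565 -2.206 3.16
vertex -2.039 -2.419 2.591
endloop
endfacet
facet normal -0.617 0.241 -0.749
outer loop
vertex -1.914 -1.671 2.729
vertex -2.039 -2.419 2.591
vertex -2.784 -1.659 3.45
endloop
endfacet
facet normal -0.617 0.242 -0.749
outer loop
vertex -2.784 -1.659 3.45
vertex -2.039 -2.419 2.591
vertex -2.909 -2.406 3.312
endloop
endfacet
facet normal -0.770 0.011 0.638
outer loop
vertex -2.784 -1.659 3.45
vertex -2.909 -2.406 3.312
vertex -2.435 -2.194 3.88
endloop
endfacet
facet normal 0.770 -0.010 -0.638
outer loop
vertex -2.039 -2.419 2.591
vertex -1.565 -2.206 3.16
vertex -1.69 -2.953 3.021
endloop
endfacet
facet normal -0.449 -0.720 -0.529
outer loop
vertex -2.039 -2.419 2.591
vertex -1.69 -2.953 3.021
vertex -2.909 -2.406 3.312
endloop
endfacet
facet normal -0.449 -0.719 -0.530
outer loop
vertex -2.909 -2.406 3.312
vertex -1.69 -2.953 3.021
vertex -2.56 -2.941 3.742
endloop
endfacet
facet normal -0.770 0.011 0.638
outer loop
vertex -2.909 -2.406 3.312
vertex -2.56 -2.941 3.742
vertex -2.435 -2.194 3.88
endloop
endfacet
facet normal 0.770 -0.010 -0.638
outer loop
vertex -1.69 -2.953 3.021
vertex -1.565 -2.206 3.16
vertex -1.216 -2.741 3.59
endloop
endfacet
facet normal 0.168 -0.961 0.218
outer loop
vertex -1.69 -2.953 3.021
vertex -1.216 -2.741 3.59
vertex -2.56 -2.941 3.742
endloop
endfacet
facet normal 0.168 -0.961 0.218
outer loop
vertex -2.56 -2.941 3.742
vertex -1.216 -2.741 3.59
vertex -2.086 -2.729 4.311
endloop
endfacet
facet normal -0.770 0.011 0.638
outer loop
vertex -2.56 -2.941 3.742
vertex -2.086 -2.729 4.311
vertex -2.435 -2.194 3.88
endloop
endfacet

endsolid


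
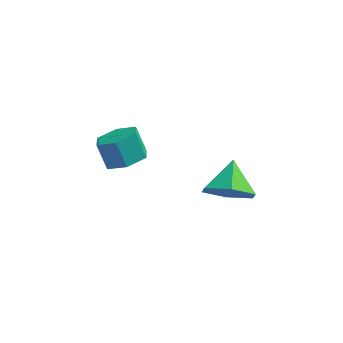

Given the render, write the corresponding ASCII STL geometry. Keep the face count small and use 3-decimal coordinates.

solid 
facet normal 0.405 -0.360 -0.840
outer loop
vertex -1.714 -1.681 0.918
vertex -2.267 -2.259 0.899
vertex -2.405 -1.561 0.533
endloop
endfacet
facet normal 0.299 0.921 -0.250
outer loop
vertex -1.714 -1.681 0.918
vertex -2.405 -1.561 0.533
vertex -2.139 -1.303 1.801
endloop
endfacet
facet normal 0.299 0.921 -0.250
outer loop
vertex -2.139 -1.303 1.801
vertex -2.405 -1.561 0.533
vertex -2.83 -1.183 1.416
endloop
endfacet
facet normal -0.406 0.360 0.840
outer loop
vertex -2.139 -1.303 1.801
vertex -2.83 -1.183 1.416
vertex -2.693 -1.881 1.781
endloop
endfacet
facet normal 0.404 -0.361 -0.840
outer loop
vertex -2.405 -1.561 0.533
vertex -2.267 -2.259 0.899
vertex -2.959 -2.138 0.514
endloop
endfacet
facet normal -0.598 0.592 -0.541
outer loop
vertex -2.405 -1.561 0.533
vertex -2.959 -2.138 0.514
vertex -2.83 -1.183 1.416
endloop
endfacet
facet normal -0.598 0.592 -0.541
outer loop
vertex -2.83 -1.183 1.416
vertex -2.959 -2.138 0.514
vertex -3.384 -1.76 1.397
endloop
endfacet
facet normal -0.404 0.360 0.841
outer loop
vertex -2.83 -1.183 1.416
vertex -3.384 -1.76 1.397
vertex -2.693 -1.881 1.781
endloop
endfacet
facet normal 0.405 -0.359 -0.841
outer loop
vertex -2.959 -2.138 0.514
vertex -2.267 -2.259 0.899
vertex -2.821 -2.837 0.879
endloop
endfacet
facet normal -0.898 -0.329 -0.291
outer loop
vertex -2.959 -2.138 0.514
vertex -2.821 -2.837 0.879
vertex -3.384 -1.76 1.397
endloop
endfacet
facet normal -0.898 -0.329 -0.291
outer loop
vertex -3.384 -1.76 1.397
vertex -2.821 -2.837 0.879
vertex -3.246 -2.459 1.762
endloop
endfacet
facet normal -0.404 0.359 0.841
outer loop
vertex -3.384 -1.76 1.397
vertex -3.246 -2.459 1.762
vertex -2.693 -1.881 1.781
endloop
endfacet
facet normal 0.406 -0.360 -0.840
outer loop
vertex -2.821 -2.837 0.879
vertex -2.267 -2.259 0.899
vertex -2.13 -2.957 1.264
endloop
endfacet
facet normal -0.299 -0.921 0.250
outer loop
vertex -2.821 -2.837 0.879
vertex -2.13 -2.957 1.264
vertex -3.246 -2.459 1.762
endloop
endfacet
facet normal -0.299 -0.921 0.250
outer loop
vertex -3.246 -2.459 1.762
vertex -2.13 -2.957 1.264
vertex -2.555 -2.579 2.147
endloop
endfacet
facet normal -0.405 0.360 0.840
outer loop
vertex -3.246 -2.459 1.762
vertex -2.555 -2.579 2.147
vertex -2.693 -1.881 1.781
endloop
endfacet
facet normal 0.404 -0.360 -0.841
outer loop
vertex -2.13 -2.957 1.264
vertex -2.267 -2.259 0.899
vertex -1.576 -2.38 1.283
endloop
endfacet
facet normal 0.598 -0.592 0.541
outer loop
vertex -2.13 -2.957 1.264
vertex -1.576 -2.38 1.283
vertex -2.555 -2.579 2.147
endloop
endfacet
facet normal 0.598 -0.592 0.541
outer loop
vertex -2.555 -2.579 2.147
vertex -1.576 -2.38 1.283
vertex -2.001 -2.002 2.166
endloop
endfacet
facet normal -0.404 0.361 0.840
outer loop
vertex -2.555 -2.579 2.147
vertex -2.001 -2.002 2.166
vertex -2.693 -1.881 1.781
endloop
endfacet
facet normal 0.404 -0.359 -0.841
outer loop
vertex -1.576 -2.38 1.283
vertex -2.267 -2.259 0.899
vertex -1.714 -1.681 0.918
endloop
endfacet
facet normal 0.898 0.329 0.291
outer loop
vertex -1.576 -2.38 1.283
vertex -1.714 -1.681 0.918
vertex -2.001 -2.002 2.166
endloop
endfacet
facet normal 0.898 0.329 0.291
outer loop
vertex -2.001 -2.002 2.166
vertex -1.714 -1.681 0.918
vertex -2.139 -1.303 1.801
endloop
endfacet
facet normal -0.405 0.359 0.841
outer loop
vertex -2.001 -2.002 2.166
vertex -2.139 -1.303 1.801
vertex -2.693 -1.881 1.781
endloop
endfacet
facet normal 0.018 -0.853 -0.522
outer loop
vertex 2.226 -3.144 0.747
vertex 1.302 -2.973 0.436
vertex 2.071 -2.636 -0.089
endloop
endfacet
facet normal 0.818 0.546 0.180
outer loop
vertex 2.226 -3.144 0.747
vertex 2.071 -2.636 -0.089
vertex 1.278 -1.847 1.124
endloop
endfacet
facet normal 0.018 -0.853 -0.522
outer loop
vertex 2.071 -2.636 -0.089
vertex 1.302 -2.973 0.436
vertex 1.147 -2.465 -0.4
endloop
endfacet
facet normal 0.291 0.878 -0.381
outer loop
vertex 2.071 -2.636 -0.089
vertex 1.147 -2.465 -0.4
vertex 1.278 -1.847 1.124
endloop
endfacet
facet normal 0.018 -0.853 -0.522
outer loop
vertex 1.147 -2.465 -0.4
vertex 1.302 -2.973 0.436
vertex 0.378 -2.802 0.124
endloop
endfacet
facet normal -0.538 0.796 -0.277
outer loop
vertex 1.147 -2.465 -0.4
vertex 0.378 -2.802 0.124
vertex 1.278 -1.847 1.124
endloop
endfacet
facet normal 0.018 -0.853 -0.522
outer loop
vertex 0.378 -2.802 0.124
vertex 1.302 -2.973 0.436
vertex 0.533 -3.31 0.96
endloop
endfacet
facet normal -0.838 0.383 0.388
outer loop
vertex 0.378 -2.802 0.124
vertex 0.533 -3.31 0.96
vertex 1.278 -1.847 1.124
endloop
endfacet
facet normal 0.018 -0.853 -0.522
outer loop
vertex 0.533 -3.31 0.96
vertex 1.302 -2.973 0.436
vertex 1.457 -3.481 1.271
endloop
endfacet
facet normal -0.310 0.051 0.949
outer loop
vertex 0.533 -3.31 0.96
vertex 1.457 -3.481 1.271
vertex 1.278 -1.847 1.124
endloop
endfacet
facet normal 0.018 -0.853 -0.522
outer loop
vertex 1.457 -3.481 1.271
vertex 1.302 -2.973 0.436
vertex 2.226 -3.144 0.747
endloop
endfacet
facet normal 0.518 0.133 0.845
outer loop
vertex 1.457 -3.481 1.271
vertex 2.226 -3.144 0.747
vertex 1.278 -1.847 1.124
endloop
endfacet

endsolid


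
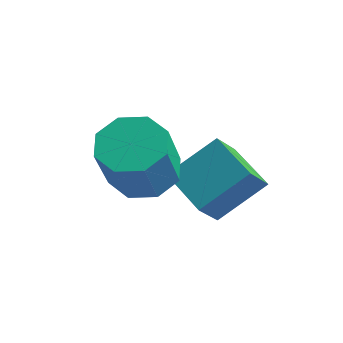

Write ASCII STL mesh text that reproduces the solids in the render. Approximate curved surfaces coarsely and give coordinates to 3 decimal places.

solid 
facet normal -0.924 0.248 0.293
outer loop
vertex 2.751 3.729 -1.683
vertex 2.691 4.528 -2.549
vertex 2.09 2.523 -2.749
endloop
endfacet
facet normal 0.051 -0.677 0.734
outer loop
vertex 3.549 2.132 -3.211
vertex 2.751 3.729 -1.683
vertex 2.09 2.523 -2.749
endloop
endfacet
facet normal -0.924 0.248 0.293
outer loop
vertex 2.09 2.523 -2.749
vertex 2.691 4.528 -2.549
vertex 2.03 3.323 -3.615
endloop
endfacet
facet normal -0.380 -0.692 -0.613
outer loop
vertex 2.03 3.323 -3.615
vertex 3.549 2.132 -3.211
vertex 2.09 2.523 -2.749
endloop
endfacet
facet normal 0.380 0.693 0.613
outer loop
vertex 2.751 3.729 -1.683
vertex 4.15 4.137 -3.011
vertex 2.691 4.528 -2.549
endloop
endfacet
facet normal 0.051 -0.677 0.734
outer loop
vertex 4.21 3.337 -2.145
vertex 2.751 3.729 -1.683
vertex 3.549 2.132 -3.211
endloop
endfacet
facet normal 0.380 0.692 0.613
outer loop
vertex 4.21 3.337 -2.145
vertex 4.15 4.137 -3.011
vertex 2.751 3.729 -1.683
endloop
endfacet
facet normal -0.051 0.677 -0.734
outer loop
vertex 2.691 4.528 -2.549
vertex 4.15 4.137 -3.011
vertex 2.03 3.323 -3.615
endloop
endfacet
facet normal -0.380 -0.693 -0.613
outer loop
vertex 3.489 2.931 -4.077
vertex 3.549 2.132 -3.211
vertex 2.03 3.323 -3.615
endloop
endfacet
facet normal -0.051 0.677 -0.734
outer loop
vertex 2.03 3.323 -3.615
vertex 4.15 4.137 -3.011
vertex 3.489 2.931 -4.077
endloop
endfacet
facet normal 0.924 -0.248 -0.293
outer loop
vertex 3.489 2.931 -4.077
vertex 4.21 3.337 -2.145
vertex 3.549 2.132 -3.211
endloop
endfacet
facet normal 0.924 -0.248 -0.293
outer loop
vertex 4.15 4.137 -3.011
vertex 4.21 3.337 -2.145
vertex 3.489 2.931 -4.077
endloop
endfacet
facet normal -0.208 0.465 -0.861
outer loop
vertex 2.755 2.29 -2.547
vertex 1.809 2.009 -2.47
vertex 2.332 2.795 -2.172
endloop
endfacet
facet normal 0.803 0.583 0.121
outer loop
vertex 2.755 2.29 -2.547
vertex 2.332 2.795 -2.172
vertex 3.157 1.392 -0.887
endloop
endfacet
facet normal 0.803 0.583 0.121
outer loop
vertex 3.157 1.392 -0.887
vertex 2.332 2.795 -2.172
vertex 2.734 1.897 -0.512
endloop
endfacet
facet normal 0.208 -0.465 0.861
outer loop
vertex 3.157 1.392 -0.887
vertex 2.734 1.897 -0.512
vertex 2.211 1.111 -0.81
endloop
endfacet
facet normal -0.209 0.465 -0.860
outer loop
vertex 2.332 2.795 -2.172
vertex 1.809 2.009 -2.47
vertex 1.603 2.839 -1.971
endloop
endfacet
facet normal 0.173 0.883 0.436
outer loop
vertex 2.332 2.795 -2.172
vertex 1.603 2.839 -1.971
vertex 2.734 1.897 -0.512
endloop
endfacet
facet normal 0.173 0.883 0.436
outer loop
vertex 2.734 1.897 -0.512
vertex 1.603 2.839 -1.971
vertex 2.005 1.941 -0.311
endloop
endfacet
facet normal 0.209 -0.465 0.860
outer loop
vertex 2.734 1.897 -0.512
vertex 2.005 1.941 -0.311
vertex 2.211 1.111 -0.81
endloop
endfacet
facet normal -0.208 0.466 -0.860
outer loop
vertex 1.603 2.839 -1.971
vertex 1.809 2.009 -2.47
vertex 0.994 2.397 -2.063
endloop
endfacet
facet normal -0.558 0.666 0.495
outer loop
vertex 1.603 2.839 -1.971
vertex 0.994 2.397 -2.063
vertex 2.005 1.941 -0.311
endloop
endfacet
facet normal -0.559 0.665 0.495
outer loop
vertex 2.005 1.941 -0.311
vertex 0.994 2.397 -2.063
vertex 1.397 1.499 -0.403
endloop
endfacet
facet normal 0.208 -0.465 0.860
outer loop
vertex 2.005 1.941 -0.311
vertex 1.397 1.499 -0.403
vertex 2.211 1.111 -0.81
endloop
endfacet
facet normal -0.208 0.465 -0.860
outer loop
vertex 0.994 2.397 -2.063
vertex 1.809 2.009 -2.47
vertex 0.863 1.728 -2.393
endloop
endfacet
facet normal -0.963 0.058 0.265
outer loop
vertex 0.994 2.397 -2.063
vertex 0.863 1.728 -2.393
vertex 1.397 1.499 -0.403
endloop
endfacet
facet normal -0.962 0.059 0.265
outer loop
vertex 1.397 1.499 -0.403
vertex 0.863 1.728 -2.393
vertex 1.265 0.83 -0.733
endloop
endfacet
facet normal 0.208 -0.465 0.860
outer loop
vertex 1.397 1.499 -0.403
vertex 1.265 0.83 -0.733
vertex 2.211 1.111 -0.81
endloop
endfacet
facet normal -0.208 0.465 -0.861
outer loop
vertex 0.863 1.728 -2.393
vertex 1.809 2.009 -2.47
vertex 1.286 1.223 -2.768
endloop
endfacet
facet normal -0.803 -0.583 -0.121
outer loop
vertex 0.863 1.728 -2.393
vertex 1.286 1.223 -2.768
vertex 1.265 0.83 -0.733
endloop
endfacet
facet normal -0.803 -0.583 -0.121
outer loop
vertex 1.265 0.83 -0.733
vertex 1.286 1.223 -2.768
vertex 1.688 0.325 -1.108
endloop
endfacet
facet normal 0.208 -0.465 0.861
outer loop
vertex 1.265 0.83 -0.733
vertex 1.688 0.325 -1.108
vertex 2.211 1.111 -0.81
endloop
endfacet
facet normal -0.209 0.465 -0.860
outer loop
vertex 1.286 1.223 -2.768
vertex 1.809 2.009 -2.47
vertex 2.015 1.179 -2.969
endloop
endfacet
facet normal -0.173 -0.883 -0.436
outer loop
vertex 1.286 1.223 -2.768
vertex 2.015 1.179 -2.969
vertex 1.688 0.325 -1.108
endloop
endfacet
facet normal -0.173 -0.883 -0.436
outer loop
vertex 1.688 0.325 -1.108
vertex 2.015 1.179 -2.969
vertex 2.417 0.281 -1.309
endloop
endfacet
facet normal 0.209 -0.465 0.860
outer loop
vertex 1.688 0.325 -1.108
vertex 2.417 0.281 -1.309
vertex 2.211 1.111 -0.81
endloop
endfacet
facet normal -0.208 0.465 -0.860
outer loop
vertex 2.015 1.179 -2.969
vertex 1.809 2.009 -2.47
vertex 2.623 1.621 -2.877
endloop
endfacet
facet normal 0.559 -0.665 -0.495
outer loop
vertex 2.015 1.179 -2.969
vertex 2.623 1.621 -2.877
vertex 2.417 0.281 -1.309
endloop
endfacet
facet normal 0.558 -0.666 -0.496
outer loop
vertex 2.417 0.281 -1.309
vertex 2.623 1.621 -2.877
vertex 3.026 0.723 -1.217
endloop
endfacet
facet normal 0.208 -0.466 0.860
outer loop
vertex 2.417 0.281 -1.309
vertex 3.026 0.723 -1.217
vertex 2.211 1.111 -0.81
endloop
endfacet
facet normal -0.208 0.465 -0.860
outer loop
vertex 2.623 1.621 -2.877
vertex 1.809 2.009 -2.47
vertex 2.755 2.29 -2.547
endloop
endfacet
facet normal 0.962 -0.059 -0.265
outer loop
vertex 2.623 1.621 -2.877
vertex 2.755 2.29 -2.547
vertex 3.026 0.723 -1.217
endloop
endfacet
facet normal 0.963 -0.058 -0.265
outer loop
vertex 3.026 0.723 -1.217
vertex 2.755 2.29 -2.547
vertex 3.157 1.392 -0.887
endloop
endfacet
facet normal 0.208 -0.465 0.860
outer loop
vertex 3.026 0.723 -1.217
vertex 3.157 1.392 -0.887
vertex 2.211 1.111 -0.81
endloop
endfacet

endsolid


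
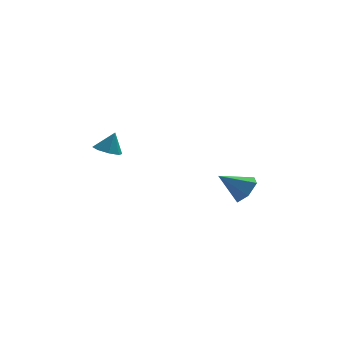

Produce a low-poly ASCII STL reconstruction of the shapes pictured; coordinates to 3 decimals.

solid 
facet normal 0.801 0.017 -0.598
outer loop
vertex 4.881 4.362 -2.825
vertex 4.383 3.845 -3.507
vertex 4.355 4.835 -3.517
endloop
endfacet
facet normal -0.092 0.788 0.609
outer loop
vertex 4.881 4.362 -2.825
vertex 4.355 4.835 -3.517
vertex 2.917 3.815 -2.413
endloop
endfacet
facet normal 0.801 0.017 -0.598
outer loop
vertex 4.355 4.835 -3.517
vertex 4.383 3.845 -3.507
vertex 3.857 4.318 -4.199
endloop
endfacet
facet normal -0.633 0.765 -0.118
outer loop
vertex 4.355 4.835 -3.517
vertex 3.857 4.318 -4.199
vertex 2.917 3.815 -2.413
endloop
endfacet
facet normal 0.801 0.017 -0.598
outer loop
vertex 3.857 4.318 -4.199
vertex 4.383 3.845 -3.507
vertex 3.885 3.329 -4.189
endloop
endfacet
facet normal -0.881 -0.030 -0.472
outer loop
vertex 3.857 4.318 -4.199
vertex 3.885 3.329 -4.189
vertex 2.917 3.815 -2.413
endloop
endfacet
facet normal 0.801 0.017 -0.598
outer loop
vertex 3.885 3.329 -4.189
vertex 4.383 3.845 -3.507
vertex 4.412 2.856 -3.497
endloop
endfacet
facet normal -0.588 -0.803 -0.101
outer loop
vertex 3.885 3.329 -4.189
vertex 4.412 2.856 -3.497
vertex 2.917 3.815 -2.413
endloop
endfacet
facet normal 0.801 0.017 -0.598
outer loop
vertex 4.412 2.856 -3.497
vertex 4.383 3.845 -3.507
vertex 4.91 3.373 -2.815
endloop
endfacet
facet normal -0.047 -0.779 0.625
outer loop
vertex 4.412 2.856 -3.497
vertex 4.91 3.373 -2.815
vertex 2.917 3.815 -2.413
endloop
endfacet
facet normal 0.801 0.017 -0.598
outer loop
vertex 4.91 3.373 -2.815
vertex 4.383 3.845 -3.507
vertex 4.881 4.362 -2.825
endloop
endfacet
facet normal 0.201 0.016 0.979
outer loop
vertex 4.91 3.373 -2.815
vertex 4.881 4.362 -2.825
vertex 2.917 3.815 -2.413
endloop
endfacet
facet normal -0.334 -0.177 -0.926
outer loop
vertex -2.275 0.557 0.737
vertex -3.017 0.55 1.006
vertex -2.53 1.105 0.724
endloop
endfacet
facet normal 0.896 0.420 0.144
outer loop
vertex -2.275 0.557 0.737
vertex -2.53 1.105 0.724
vertex -2.603 0.77 2.154
endloop
endfacet
facet normal -0.335 -0.177 -0.926
outer loop
vertex -2.53 1.105 0.724
vertex -3.017 0.55 1.006
vertex -3.071 1.328 0.877
endloop
endfacet
facet normal 0.425 0.876 0.227
outer loop
vertex -2.53 1.105 0.724
vertex -3.071 1.328 0.877
vertex -2.603 0.77 2.154
endloop
endfacet
facet normal -0.334 -0.177 -0.926
outer loop
vertex -3.071 1.328 0.877
vertex -3.017 0.55 1.006
vertex -3.58 1.095 1.105
endloop
endfacet
facet normal -0.196 0.870 0.452
outer loop
vertex -3.071 1.328 0.877
vertex -3.58 1.095 1.105
vertex -2.603 0.77 2.154
endloop
endfacet
facet normal -0.334 -0.176 -0.926
outer loop
vertex -3.58 1.095 1.105
vertex -3.017 0.55 1.006
vertex -3.76 0.543 1.275
endloop
endfacet
facet normal -0.602 0.408 0.687
outer loop
vertex -3.58 1.095 1.105
vertex -3.76 0.543 1.275
vertex -2.603 0.77 2.154
endloop
endfacet
facet normal -0.333 -0.178 -0.926
outer loop
vertex -3.76 0.543 1.275
vertex -3.017 0.55 1.006
vertex -3.504 -0.004 1.288
endloop
endfacet
facet normal -0.557 -0.242 0.795
outer loop
vertex -3.76 0.543 1.275
vertex -3.504 -0.004 1.288
vertex -2.603 0.77 2.154
endloop
endfacet
facet normal -0.335 -0.177 -0.926
outer loop
vertex -3.504 -0.004 1.288
vertex -3.017 0.55 1.006
vertex -2.963 -0.227 1.135
endloop
endfacet
facet normal -0.086 -0.697 0.712
outer loop
vertex -3.504 -0.004 1.288
vertex -2.963 -0.227 1.135
vertex -2.603 0.77 2.154
endloop
endfacet
facet normal -0.334 -0.177 -0.926
outer loop
vertex -2.963 -0.227 1.135
vertex -3.017 0.55 1.006
vertex -2.454 0.005 0.907
endloop
endfacet
facet normal 0.533 -0.691 0.488
outer loop
vertex -2.963 -0.227 1.135
vertex -2.454 0.005 0.907
vertex -2.603 0.77 2.154
endloop
endfacet
facet normal -0.334 -0.177 -0.926
outer loop
vertex -2.454 0.005 0.907
vertex -3.017 0.55 1.006
vertex -2.275 0.557 0.737
endloop
endfacet
facet normal 0.941 -0.227 0.252
outer loop
vertex -2.454 0.005 0.907
vertex -2.275 0.557 0.737
vertex -2.603 0.77 2.154
endloop
endfacet

endsolid


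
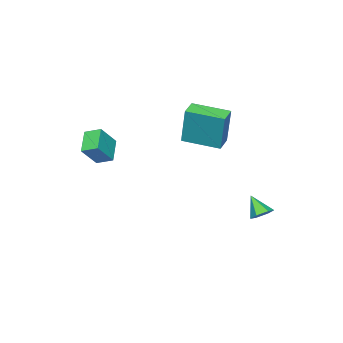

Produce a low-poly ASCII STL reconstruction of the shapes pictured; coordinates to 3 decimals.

solid 
facet normal -0.941 -0.303 0.151
outer loop
vertex -0.495 -0.154 3.535
vertex -1.104 1.606 3.277
vertex -0.699 -0.518 1.527
endloop
endfacet
facet normal 0.324 -0.936 0.137
outer loop
vertex 0.204 -0.226 1.383
vertex -0.495 -0.154 3.535
vertex -0.699 -0.518 1.527
endloop
endfacet
facet normal -0.941 -0.304 0.151
outer loop
vertex -0.699 -0.518 1.527
vertex -1.104 1.606 3.277
vertex -1.308 1.242 1.27
endloop
endfacet
facet normal -0.099 -0.177 -0.979
outer loop
vertex -1.308 1.242 1.27
vertex 0.204 -0.226 1.383
vertex -0.699 -0.518 1.527
endloop
endfacet
facet normal 0.099 0.178 0.979
outer loop
vertex -0.495 -0.154 3.535
vertex -0.201 1.898 3.133
vertex -1.104 1.606 3.277
endloop
endfacet
facet normal 0.325 -0.936 0.137
outer loop
vertex 0.408 0.138 3.39
vertex -0.495 -0.154 3.535
vertex 0.204 -0.226 1.383
endloop
endfacet
facet normal 0.100 0.178 0.979
outer loop
vertex 0.408 0.138 3.39
vertex -0.201 1.898 3.133
vertex -0.495 -0.154 3.535
endloop
endfacet
facet normal -0.324 0.936 -0.137
outer loop
vertex -1.104 1.606 3.277
vertex -0.201 1.898 3.133
vertex -1.308 1.242 1.27
endloop
endfacet
facet normal -0.100 -0.178 -0.979
outer loop
vertex -0.405 1.534 1.125
vertex 0.204 -0.226 1.383
vertex -1.308 1.242 1.27
endloop
endfacet
facet normal -0.325 0.936 -0.137
outer loop
vertex -1.308 1.242 1.27
vertex -0.201 1.898 3.133
vertex -0.405 1.534 1.125
endloop
endfacet
facet normal 0.941 0.303 -0.151
outer loop
vertex -0.405 1.534 1.125
vertex 0.408 0.138 3.39
vertex 0.204 -0.226 1.383
endloop
endfacet
facet normal 0.941 0.304 -0.151
outer loop
vertex -0.201 1.898 3.133
vertex 0.408 0.138 3.39
vertex -0.405 1.534 1.125
endloop
endfacet
facet normal -0.656 0.092 -0.749
outer loop
vertex 2.049 -3.498 0.959
vertex 1.815 -2.716 1.26
vertex 2.973 -2.937 0.219
endloop
endfacet
facet normal 0.269 -0.899 -0.345
outer loop
vertex 3.885 -3.064 1.26
vertex 2.049 -3.498 0.959
vertex 2.973 -2.937 0.219
endloop
endfacet
facet normal -0.656 0.091 -0.749
outer loop
vertex 2.973 -2.937 0.219
vertex 1.815 -2.716 1.26
vertex 2.739 -2.155 0.519
endloop
endfacet
facet normal 0.705 0.428 -0.565
outer loop
vertex 2.739 -2.155 0.519
vertex 3.885 -3.064 1.26
vertex 2.973 -2.937 0.219
endloop
endfacet
facet normal -0.705 -0.429 0.565
outer loop
vertex 2.049 -3.498 0.959
vertex 2.727 -2.843 2.301
vertex 1.815 -2.716 1.26
endloop
endfacet
facet normal 0.269 -0.899 -0.345
outer loop
vertex 2.961 -3.625 2.001
vertex 2.049 -3.498 0.959
vertex 3.885 -3.064 1.26
endloop
endfacet
facet normal -0.705 -0.428 0.565
outer loop
vertex 2.961 -3.625 2.001
vertex 2.727 -2.843 2.301
vertex 2.049 -3.498 0.959
endloop
endfacet
facet normal -0.269 0.899 0.345
outer loop
vertex 1.815 -2.716 1.26
vertex 2.727 -2.843 2.301
vertex 2.739 -2.155 0.519
endloop
endfacet
facet normal 0.705 0.428 -0.565
outer loop
vertex 3.651 -2.282 1.561
vertex 3.885 -3.064 1.26
vertex 2.739 -2.155 0.519
endloop
endfacet
facet normal -0.269 0.899 0.345
outer loop
vertex 2.739 -2.155 0.519
vertex 2.727 -2.843 2.301
vertex 3.651 -2.282 1.561
endloop
endfacet
facet normal 0.656 -0.092 0.749
outer loop
vertex 3.651 -2.282 1.561
vertex 2.961 -3.625 2.001
vertex 3.885 -3.064 1.26
endloop
endfacet
facet normal 0.656 -0.091 0.749
outer loop
vertex 2.727 -2.843 2.301
vertex 2.961 -3.625 2.001
vertex 3.651 -2.282 1.561
endloop
endfacet
facet normal 0.159 0.640 -0.751
outer loop
vertex -2.013 2.456 -3.534
vertex -2.591 2.387 -3.715
vertex -2.447 2.823 -3.313
endloop
endfacet
facet normal 0.567 0.187 0.802
outer loop
vertex -2.013 2.456 -3.534
vertex -2.447 2.823 -3.313
vertex -2.789 1.593 -2.785
endloop
endfacet
facet normal 0.160 0.640 -0.751
outer loop
vertex -2.447 2.823 -3.313
vertex -2.591 2.387 -3.715
vertex -3.026 2.754 -3.495
endloop
endfacet
facet normal -0.316 0.447 0.837
outer loop
vertex -2.447 2.823 -3.313
vertex -3.026 2.754 -3.495
vertex -2.789 1.593 -2.785
endloop
endfacet
facet normal 0.161 0.641 -0.751
outer loop
vertex -3.026 2.754 -3.495
vertex -2.591 2.387 -3.715
vertex -3.169 2.319 -3.897
endloop
endfacet
facet normal -0.945 0.008 0.328
outer loop
vertex -3.026 2.754 -3.495
vertex -3.169 2.319 -3.897
vertex -2.789 1.593 -2.785
endloop
endfacet
facet normal 0.161 0.642 -0.750
outer loop
vertex -3.169 2.319 -3.897
vertex -2.591 2.387 -3.715
vertex -2.735 1.952 -4.118
endloop
endfacet
facet normal -0.692 -0.690 -0.214
outer loop
vertex -3.169 2.319 -3.897
vertex -2.735 1.952 -4.118
vertex -2.789 1.593 -2.785
endloop
endfacet
facet normal 0.160 0.642 -0.750
outer loop
vertex -2.735 1.952 -4.118
vertex -2.591 2.387 -3.715
vertex -2.157 2.021 -3.936
endloop
endfacet
facet normal 0.191 -0.950 -0.248
outer loop
vertex -2.735 1.952 -4.118
vertex -2.157 2.021 -3.936
vertex -2.789 1.593 -2.785
endloop
endfacet
facet normal 0.159 0.641 -0.751
outer loop
vertex -2.157 2.021 -3.936
vertex -2.591 2.387 -3.715
vertex -2.013 2.456 -3.534
endloop
endfacet
facet normal 0.819 -0.511 0.260
outer loop
vertex -2.157 2.021 -3.936
vertex -2.013 2.456 -3.534
vertex -2.789 1.593 -2.785
endloop
endfacet

endsolid


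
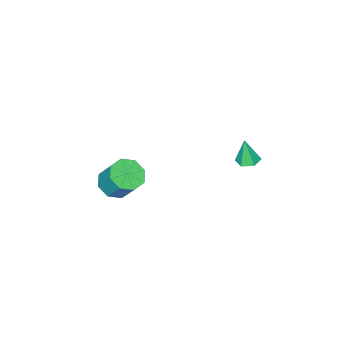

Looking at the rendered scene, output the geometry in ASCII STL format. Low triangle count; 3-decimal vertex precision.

solid 
facet normal -0.039 0.164 -0.986
outer loop
vertex 1.153 3.65 2.279
vertex 0.563 3.538 2.284
vertex 0.763 4.098 2.369
endloop
endfacet
facet normal 0.722 0.543 0.429
outer loop
vertex 1.153 3.65 2.279
vertex 0.763 4.098 2.369
vertex 0.617 3.322 3.596
endloop
endfacet
facet normal -0.040 0.164 -0.986
outer loop
vertex 0.763 4.098 2.369
vertex 0.563 3.538 2.284
vertex 0.174 3.985 2.374
endloop
endfacet
facet normal -0.157 0.843 0.514
outer loop
vertex 0.763 4.098 2.369
vertex 0.174 3.985 2.374
vertex 0.617 3.322 3.596
endloop
endfacet
facet normal -0.041 0.163 -0.986
outer loop
vertex 0.174 3.985 2.374
vertex 0.563 3.538 2.284
vertex -0.026 3.426 2.29
endloop
endfacet
facet normal -0.863 0.242 0.444
outer loop
vertex 0.174 3.985 2.374
vertex -0.026 3.426 2.29
vertex 0.617 3.322 3.596
endloop
endfacet
facet normal -0.041 0.163 -0.986
outer loop
vertex -0.026 3.426 2.29
vertex 0.563 3.538 2.284
vertex 0.364 2.979 2.2
endloop
endfacet
facet normal -0.692 -0.662 0.288
outer loop
vertex -0.026 3.426 2.29
vertex 0.364 2.979 2.2
vertex 0.617 3.322 3.596
endloop
endfacet
facet normal -0.039 0.162 -0.986
outer loop
vertex 0.364 2.979 2.2
vertex 0.563 3.538 2.284
vertex 0.953 3.091 2.195
endloop
endfacet
facet normal 0.185 -0.962 0.203
outer loop
vertex 0.364 2.979 2.2
vertex 0.953 3.091 2.195
vertex 0.617 3.322 3.596
endloop
endfacet
facet normal -0.039 0.162 -0.986
outer loop
vertex 0.953 3.091 2.195
vertex 0.563 3.538 2.284
vertex 1.153 3.65 2.279
endloop
endfacet
facet normal 0.892 -0.360 0.273
outer loop
vertex 0.953 3.091 2.195
vertex 1.153 3.65 2.279
vertex 0.617 3.322 3.596
endloop
endfacet
facet normal -0.026 -0.564 -0.826
outer loop
vertex 3.664 -3.162 -2.363
vertex 2.779 -2.913 -2.505
vertex 3.607 -2.575 -2.762
endloop
endfacet
facet normal 0.996 0.052 -0.067
outer loop
vertex 3.664 -3.162 -2.363
vertex 3.607 -2.575 -2.762
vertex 3.706 -2.256 -1.033
endloop
endfacet
facet normal 0.996 0.053 -0.067
outer loop
vertex 3.706 -2.256 -1.033
vertex 3.607 -2.575 -2.762
vertex 3.648 -1.668 -1.431
endloop
endfacet
facet normal 0.025 0.562 0.827
outer loop
vertex 3.706 -2.256 -1.033
vertex 3.648 -1.668 -1.431
vertex 2.821 -2.007 -1.175
endloop
endfacet
facet normal -0.026 -0.563 -0.826
outer loop
vertex 3.607 -2.575 -2.762
vertex 2.779 -2.913 -2.505
vertex 3.064 -2.186 -3.01
endloop
endfacet
facet normal 0.647 0.621 -0.443
outer loop
vertex 3.607 -2.575 -2.762
vertex 3.064 -2.186 -3.01
vertex 3.648 -1.668 -1.431
endloop
endfacet
facet normal 0.647 0.621 -0.443
outer loop
vertex 3.648 -1.668 -1.431
vertex 3.064 -2.186 -3.01
vertex 3.106 -1.28 -1.679
endloop
endfacet
facet normal 0.025 0.563 0.826
outer loop
vertex 3.648 -1.668 -1.431
vertex 3.106 -1.28 -1.679
vertex 2.821 -2.007 -1.175
endloop
endfacet
facet normal -0.027 -0.563 -0.826
outer loop
vertex 3.064 -2.186 -3.01
vertex 2.779 -2.913 -2.505
vertex 2.355 -2.223 -2.962
endloop
endfacet
facet normal -0.081 0.825 -0.559
outer loop
vertex 3.064 -2.186 -3.01
vertex 2.355 -2.223 -2.962
vertex 3.106 -1.28 -1.679
endloop
endfacet
facet normal -0.080 0.825 -0.559
outer loop
vertex 3.106 -1.28 -1.679
vertex 2.355 -2.223 -2.962
vertex 2.397 -1.317 -1.632
endloop
endfacet
facet normal 0.025 0.563 0.826
outer loop
vertex 3.106 -1.28 -1.679
vertex 2.397 -1.317 -1.632
vertex 2.821 -2.007 -1.175
endloop
endfacet
facet normal -0.026 -0.563 -0.826
outer loop
vertex 2.355 -2.223 -2.962
vertex 2.779 -2.913 -2.505
vertex 1.894 -2.664 -2.647
endloop
endfacet
facet normal -0.761 0.547 -0.348
outer loop
vertex 2.355 -2.223 -2.962
vertex 1.894 -2.664 -2.647
vertex 2.397 -1.317 -1.632
endloop
endfacet
facet normal -0.761 0.547 -0.348
outer loop
vertex 2.397 -1.317 -1.632
vertex 1.894 -2.664 -2.647
vertex 1.936 -1.758 -1.317
endloop
endfacet
facet normal 0.026 0.563 0.826
outer loop
vertex 2.397 -1.317 -1.632
vertex 1.936 -1.758 -1.317
vertex 2.821 -2.007 -1.175
endloop
endfacet
facet normal -0.025 -0.562 -0.827
outer loop
vertex 1.894 -2.664 -2.647
vertex 2.779 -2.913 -2.505
vertex 1.952 -3.252 -2.249
endloop
endfacet
facet normal -0.996 -0.053 0.067
outer loop
vertex 1.894 -2.664 -2.647
vertex 1.952 -3.252 -2.249
vertex 1.936 -1.758 -1.317
endloop
endfacet
facet normal -0.996 -0.052 0.066
outer loop
vertex 1.936 -1.758 -1.317
vertex 1.952 -3.252 -2.249
vertex 1.993 -2.345 -0.918
endloop
endfacet
facet normal 0.026 0.564 0.826
outer loop
vertex 1.936 -1.758 -1.317
vertex 1.993 -2.345 -0.918
vertex 2.821 -2.007 -1.175
endloop
endfacet
facet normal -0.025 -0.563 -0.826
outer loop
vertex 1.952 -3.252 -2.249
vertex 2.779 -2.913 -2.505
vertex 2.494 -3.64 -2.001
endloop
endfacet
facet normal -0.647 -0.621 0.443
outer loop
vertex 1.952 -3.252 -2.249
vertex 2.494 -3.64 -2.001
vertex 1.993 -2.345 -0.918
endloop
endfacet
facet normal -0.647 -0.621 0.443
outer loop
vertex 1.993 -2.345 -0.918
vertex 2.494 -3.64 -2.001
vertex 2.536 -2.734 -0.67
endloop
endfacet
facet normal 0.026 0.563 0.826
outer loop
vertex 1.993 -2.345 -0.918
vertex 2.536 -2.734 -0.67
vertex 2.821 -2.007 -1.175
endloop
endfacet
facet normal -0.025 -0.563 -0.826
outer loop
vertex 2.494 -3.64 -2.001
vertex 2.779 -2.913 -2.505
vertex 3.203 -3.603 -2.048
endloop
endfacet
facet normal 0.080 -0.825 0.559
outer loop
vertex 2.494 -3.64 -2.001
vertex 3.203 -3.603 -2.048
vertex 2.536 -2.734 -0.67
endloop
endfacet
facet normal 0.081 -0.825 0.559
outer loop
vertex 2.536 -2.734 -0.67
vertex 3.203 -3.603 -2.048
vertex 3.245 -2.697 -0.718
endloop
endfacet
facet normal 0.027 0.563 0.826
outer loop
vertex 2.536 -2.734 -0.67
vertex 3.245 -2.697 -0.718
vertex 2.821 -2.007 -1.175
endloop
endfacet
facet normal -0.026 -0.563 -0.826
outer loop
vertex 3.203 -3.603 -2.048
vertex 2.779 -2.913 -2.505
vertex 3.664 -3.162 -2.363
endloop
endfacet
facet normal 0.761 -0.547 0.348
outer loop
vertex 3.203 -3.603 -2.048
vertex 3.664 -3.162 -2.363
vertex 3.245 -2.697 -0.718
endloop
endfacet
facet normal 0.761 -0.547 0.348
outer loop
vertex 3.245 -2.697 -0.718
vertex 3.664 -3.162 -2.363
vertex 3.706 -2.256 -1.033
endloop
endfacet
facet normal 0.026 0.563 0.826
outer loop
vertex 3.245 -2.697 -0.718
vertex 3.706 -2.256 -1.033
vertex 2.821 -2.007 -1.175
endloop
endfacet

endsolid


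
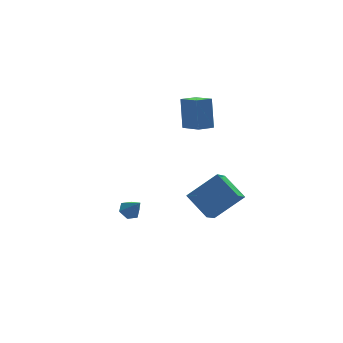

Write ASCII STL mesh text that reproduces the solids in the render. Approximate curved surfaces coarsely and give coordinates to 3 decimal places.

solid 
facet normal -0.296 0.537 -0.790
outer loop
vertex -3.634 -0.505 -2.753
vertex -3.93 -0.122 -2.382
vertex -3.347 -0.016 -2.528
endloop
endfacet
facet normal 0.880 -0.455 -0.135
outer loop
vertex -3.634 -0.505 -2.753
vertex -3.347 -0.016 -2.528
vertex -3.57 -0.778 -1.418
endloop
endfacet
facet normal -0.296 0.537 -0.790
outer loop
vertex -3.347 -0.016 -2.528
vertex -3.93 -0.122 -2.382
vertex -3.643 0.367 -2.157
endloop
endfacet
facet normal 0.873 0.303 0.383
outer loop
vertex -3.347 -0.016 -2.528
vertex -3.643 0.367 -2.157
vertex -3.57 -0.778 -1.418
endloop
endfacet
facet normal -0.296 0.537 -0.790
outer loop
vertex -3.643 0.367 -2.157
vertex -3.93 -0.122 -2.382
vertex -4.226 0.261 -2.011
endloop
endfacet
facet normal 0.109 0.544 0.832
outer loop
vertex -3.643 0.367 -2.157
vertex -4.226 0.261 -2.011
vertex -3.57 -0.778 -1.418
endloop
endfacet
facet normal -0.296 0.537 -0.790
outer loop
vertex -4.226 0.261 -2.011
vertex -3.93 -0.122 -2.382
vertex -4.513 -0.228 -2.236
endloop
endfacet
facet normal -0.646 0.028 0.763
outer loop
vertex -4.226 0.261 -2.011
vertex -4.513 -0.228 -2.236
vertex -3.57 -0.778 -1.418
endloop
endfacet
facet normal -0.296 0.537 -0.790
outer loop
vertex -4.513 -0.228 -2.236
vertex -3.93 -0.122 -2.382
vertex -4.217 -0.611 -2.607
endloop
endfacet
facet normal -0.638 -0.730 0.245
outer loop
vertex -4.513 -0.228 -2.236
vertex -4.217 -0.611 -2.607
vertex -3.57 -0.778 -1.418
endloop
endfacet
facet normal -0.296 0.537 -0.790
outer loop
vertex -4.217 -0.611 -2.607
vertex -3.93 -0.122 -2.382
vertex -3.634 -0.505 -2.753
endloop
endfacet
facet normal 0.125 -0.971 -0.205
outer loop
vertex -4.217 -0.611 -2.607
vertex -3.634 -0.505 -2.753
vertex -3.57 -0.778 -1.418
endloop
endfacet
facet normal -0.786 0.050 -0.616
outer loop
vertex -0.189 1.483 -3.411
vertex 0.615 2.367 -4.366
vertex 0.386 0.041 -4.263
endloop
endfacet
facet normal -0.525 -0.578 0.624
outer loop
vertex 2.085 -0.067 -2.934
vertex -0.189 1.483 -3.411
vertex 0.386 0.041 -4.263
endloop
endfacet
facet normal -0.786 0.050 -0.616
outer loop
vertex 0.386 0.041 -4.263
vertex 0.615 2.367 -4.366
vertex 1.19 0.926 -5.218
endloop
endfacet
facet normal 0.325 -0.814 -0.481
outer loop
vertex 1.19 0.926 -5.218
vertex 2.085 -0.067 -2.934
vertex 0.386 0.041 -4.263
endloop
endfacet
facet normal -0.324 0.815 0.481
outer loop
vertex -0.189 1.483 -3.411
vertex 2.314 2.259 -3.037
vertex 0.615 2.367 -4.366
endloop
endfacet
facet normal -0.525 -0.579 0.624
outer loop
vertex 1.51 1.374 -2.082
vertex -0.189 1.483 -3.411
vertex 2.085 -0.067 -2.934
endloop
endfacet
facet normal -0.324 0.814 0.481
outer loop
vertex 1.51 1.374 -2.082
vertex 2.314 2.259 -3.037
vertex -0.189 1.483 -3.411
endloop
endfacet
facet normal 0.525 0.579 -0.624
outer loop
vertex 0.615 2.367 -4.366
vertex 2.314 2.259 -3.037
vertex 1.19 0.926 -5.218
endloop
endfacet
facet normal 0.324 -0.815 -0.481
outer loop
vertex 2.889 0.817 -3.889
vertex 2.085 -0.067 -2.934
vertex 1.19 0.926 -5.218
endloop
endfacet
facet normal 0.525 0.578 -0.624
outer loop
vertex 1.19 0.926 -5.218
vertex 2.314 2.259 -3.037
vertex 2.889 0.817 -3.889
endloop
endfacet
facet normal 0.786 -0.050 0.616
outer loop
vertex 2.889 0.817 -3.889
vertex 1.51 1.374 -2.082
vertex 2.085 -0.067 -2.934
endloop
endfacet
facet normal 0.786 -0.050 0.616
outer loop
vertex 2.314 2.259 -3.037
vertex 1.51 1.374 -2.082
vertex 2.889 0.817 -3.889
endloop
endfacet
facet normal -0.950 -0.217 0.226
outer loop
vertex 0.588 2.074 3.487
vertex 0.178 3.293 2.933
vertex 0.382 1.252 1.831
endloop
endfacet
facet normal 0.293 -0.870 0.396
outer loop
vertex 1.322 1.467 1.607
vertex 0.588 2.074 3.487
vertex 0.382 1.252 1.831
endloop
endfacet
facet normal -0.950 -0.217 0.226
outer loop
vertex 0.382 1.252 1.831
vertex 0.178 3.293 2.933
vertex -0.028 2.471 1.277
endloop
endfacet
facet normal -0.111 -0.442 -0.890
outer loop
vertex -0.028 2.471 1.277
vertex 1.322 1.467 1.607
vertex 0.382 1.252 1.831
endloop
endfacet
facet normal 0.111 0.442 0.890
outer loop
vertex 0.588 2.074 3.487
vertex 1.118 3.508 2.709
vertex 0.178 3.293 2.933
endloop
endfacet
facet normal 0.293 -0.870 0.396
outer loop
vertex 1.528 2.289 3.263
vertex 0.588 2.074 3.487
vertex 1.322 1.467 1.607
endloop
endfacet
facet normal 0.111 0.442 0.890
outer loop
vertex 1.528 2.289 3.263
vertex 1.118 3.508 2.709
vertex 0.588 2.074 3.487
endloop
endfacet
facet normal -0.293 0.870 -0.396
outer loop
vertex 0.178 3.293 2.933
vertex 1.118 3.508 2.709
vertex -0.028 2.471 1.277
endloop
endfacet
facet normal -0.111 -0.442 -0.890
outer loop
vertex 0.912 2.686 1.053
vertex 1.322 1.467 1.607
vertex -0.028 2.471 1.277
endloop
endfacet
facet normal -0.293 0.870 -0.396
outer loop
vertex -0.028 2.471 1.277
vertex 1.118 3.508 2.709
vertex 0.912 2.686 1.053
endloop
endfacet
facet normal 0.950 0.217 -0.226
outer loop
vertex 0.912 2.686 1.053
vertex 1.528 2.289 3.263
vertex 1.322 1.467 1.607
endloop
endfacet
facet normal 0.950 0.217 -0.226
outer loop
vertex 1.118 3.508 2.709
vertex 1.528 2.289 3.263
vertex 0.912 2.686 1.053
endloop
endfacet

endsolid


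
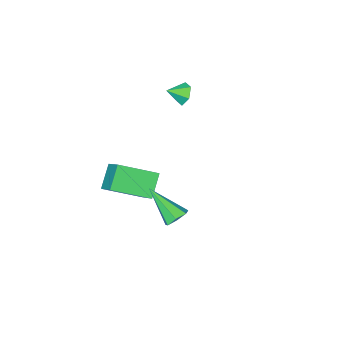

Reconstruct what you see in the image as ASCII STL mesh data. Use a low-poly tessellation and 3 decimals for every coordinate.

solid 
facet normal -0.839 0.310 -0.447
outer loop
vertex -2.588 -2.88 -0.404
vertex -2.813 -2.583 0.224
vertex -2.417 -2.188 -0.245
endloop
endfacet
facet normal 0.862 -0.099 -0.497
outer loop
vertex -2.588 -2.88 -0.404
vertex -2.417 -2.188 -0.245
vertex -1.967 -2.897 0.676
endloop
endfacet
facet normal -0.839 0.310 -0.447
outer loop
vertex -2.417 -2.188 -0.245
vertex -2.813 -2.583 0.224
vertex -2.642 -1.892 0.383
endloop
endfacet
facet normal 0.826 0.563 0.030
outer loop
vertex -2.417 -2.188 -0.245
vertex -2.642 -1.892 0.383
vertex -1.967 -2.897 0.676
endloop
endfacet
facet normal -0.838 0.311 -0.449
outer loop
vertex -2.642 -1.892 0.383
vertex -2.813 -2.583 0.224
vertex -3.039 -2.286 0.851
endloop
endfacet
facet normal 0.408 0.497 0.765
outer loop
vertex -2.642 -1.892 0.383
vertex -3.039 -2.286 0.851
vertex -1.967 -2.897 0.676
endloop
endfacet
facet normal -0.838 0.310 -0.449
outer loop
vertex -3.039 -2.286 0.851
vertex -2.813 -2.583 0.224
vertex -3.21 -2.978 0.692
endloop
endfacet
facet normal 0.028 -0.230 0.973
outer loop
vertex -3.039 -2.286 0.851
vertex -3.21 -2.978 0.692
vertex -1.967 -2.897 0.676
endloop
endfacet
facet normal -0.838 0.311 -0.448
outer loop
vertex -3.21 -2.978 0.692
vertex -2.813 -2.583 0.224
vertex -2.985 -3.275 0.065
endloop
endfacet
facet normal 0.064 -0.893 0.446
outer loop
vertex -3.21 -2.978 0.692
vertex -2.985 -3.275 0.065
vertex -1.967 -2.897 0.676
endloop
endfacet
facet normal -0.838 0.311 -0.448
outer loop
vertex -2.985 -3.275 0.065
vertex -2.813 -2.583 0.224
vertex -2.588 -2.88 -0.404
endloop
endfacet
facet normal 0.481 -0.827 -0.290
outer loop
vertex -2.985 -3.275 0.065
vertex -2.588 -2.88 -0.404
vertex -1.967 -2.897 0.676
endloop
endfacet
facet normal -0.781 0.521 -0.346
outer loop
vertex 0.444 -0.985 -3.269
vertex 0.901 0.503 -2.061
vertex 1.32 -0.384 -4.342
endloop
endfacet
facet normal -0.232 -0.755 -0.613
outer loop
vertex 2.999 -1.503 -3.599
vertex 0.444 -0.985 -3.269
vertex 1.32 -0.384 -4.342
endloop
endfacet
facet normal -0.781 0.521 -0.346
outer loop
vertex 1.32 -0.384 -4.342
vertex 0.901 0.503 -2.061
vertex 1.777 1.104 -3.134
endloop
endfacet
facet normal 0.580 0.399 -0.710
outer loop
vertex 1.777 1.104 -3.134
vertex 2.999 -1.503 -3.599
vertex 1.32 -0.384 -4.342
endloop
endfacet
facet normal -0.580 -0.399 0.710
outer loop
vertex 0.444 -0.985 -3.269
vertex 2.58 -0.616 -1.318
vertex 0.901 0.503 -2.061
endloop
endfacet
facet normal -0.232 -0.755 -0.613
outer loop
vertex 2.123 -2.104 -2.526
vertex 0.444 -0.985 -3.269
vertex 2.999 -1.503 -3.599
endloop
endfacet
facet normal -0.580 -0.399 0.710
outer loop
vertex 2.123 -2.104 -2.526
vertex 2.58 -0.616 -1.318
vertex 0.444 -0.985 -3.269
endloop
endfacet
facet normal 0.232 0.755 0.613
outer loop
vertex 0.901 0.503 -2.061
vertex 2.58 -0.616 -1.318
vertex 1.777 1.104 -3.134
endloop
endfacet
facet normal 0.580 0.399 -0.710
outer loop
vertex 3.456 -0.015 -2.391
vertex 2.999 -1.503 -3.599
vertex 1.777 1.104 -3.134
endloop
endfacet
facet normal 0.232 0.755 0.613
outer loop
vertex 1.777 1.104 -3.134
vertex 2.58 -0.616 -1.318
vertex 3.456 -0.015 -2.391
endloop
endfacet
facet normal 0.781 -0.521 0.346
outer loop
vertex 3.456 -0.015 -2.391
vertex 2.123 -2.104 -2.526
vertex 2.999 -1.503 -3.599
endloop
endfacet
facet normal 0.781 -0.521 0.346
outer loop
vertex 2.58 -0.616 -1.318
vertex 2.123 -2.104 -2.526
vertex 3.456 -0.015 -2.391
endloop
endfacet
facet normal -0.245 0.706 -0.665
outer loop
vertex 3.356 4.608 -1.727
vertex 2.703 4.424 -1.682
vertex 3.039 4.887 -1.314
endloop
endfacet
facet normal 0.844 0.310 0.438
outer loop
vertex 3.356 4.608 -1.727
vertex 3.039 4.887 -1.314
vertex 3.217 2.936 -0.278
endloop
endfacet
facet normal -0.243 0.706 -0.666
outer loop
vertex 3.039 4.887 -1.314
vertex 2.703 4.424 -1.682
vertex 2.469 4.818 -1.179
endloop
endfacet
facet normal 0.148 0.474 0.868
outer loop
vertex 3.039 4.887 -1.314
vertex 2.469 4.818 -1.179
vertex 3.217 2.936 -0.278
endloop
endfacet
facet normal -0.244 0.705 -0.666
outer loop
vertex 2.469 4.818 -1.179
vertex 2.703 4.424 -1.682
vertex 2.075 4.452 -1.422
endloop
endfacet
facet normal -0.607 0.134 0.783
outer loop
vertex 2.469 4.818 -1.179
vertex 2.075 4.452 -1.422
vertex 3.217 2.936 -0.278
endloop
endfacet
facet normal -0.244 0.706 -0.664
outer loop
vertex 2.075 4.452 -1.422
vertex 2.703 4.424 -1.682
vertex 2.153 4.066 -1.861
endloop
endfacet
facet normal -0.855 -0.456 0.249
outer loop
vertex 2.075 4.452 -1.422
vertex 2.153 4.066 -1.861
vertex 3.217 2.936 -0.278
endloop
endfacet
facet normal -0.243 0.706 -0.665
outer loop
vertex 2.153 4.066 -1.861
vertex 2.703 4.424 -1.682
vertex 2.645 3.949 -2.165
endloop
endfacet
facet normal -0.408 -0.850 -0.333
outer loop
vertex 2.153 4.066 -1.861
vertex 2.645 3.949 -2.165
vertex 3.217 2.936 -0.278
endloop
endfacet
facet normal -0.244 0.706 -0.665
outer loop
vertex 2.645 3.949 -2.165
vertex 2.703 4.424 -1.682
vertex 3.181 4.191 -2.105
endloop
endfacet
facet normal 0.398 -0.752 -0.525
outer loop
vertex 2.645 3.949 -2.165
vertex 3.181 4.191 -2.105
vertex 3.217 2.936 -0.278
endloop
endfacet
facet normal -0.245 0.706 -0.665
outer loop
vertex 3.181 4.191 -2.105
vertex 2.703 4.424 -1.682
vertex 3.356 4.608 -1.727
endloop
endfacet
facet normal 0.955 -0.236 -0.181
outer loop
vertex 3.181 4.191 -2.105
vertex 3.356 4.608 -1.727
vertex 3.217 2.936 -0.278
endloop
endfacet

endsolid
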